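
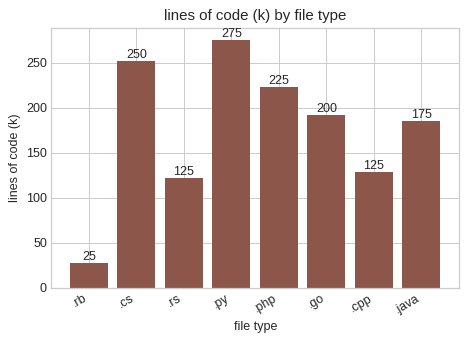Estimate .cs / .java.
≈ 1.43×

.cs ≈ 250, .java ≈ 175; 250/175 ≈ 1.43.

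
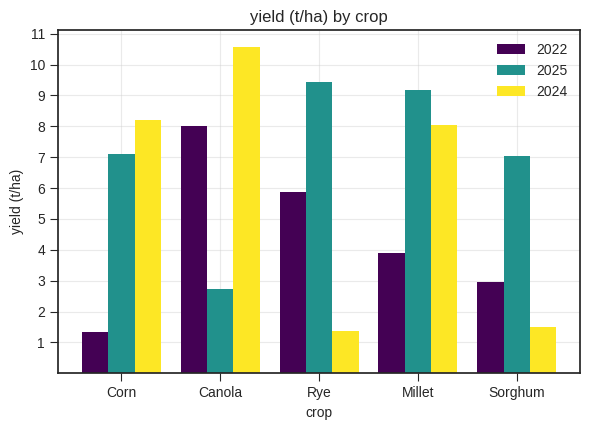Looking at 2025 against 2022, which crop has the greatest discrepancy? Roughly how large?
Corn, ≈ 6 t/ha

Corn: 2025 ≈ 7, 2022 ≈ 1 → gap ≈ 6. Next-largest (Canola) is only ≈ 5.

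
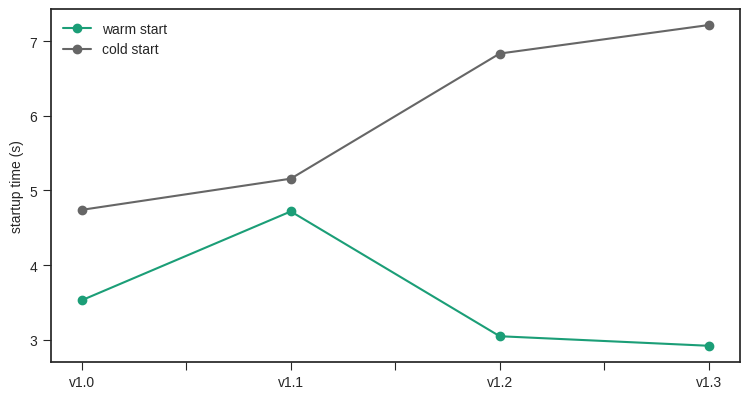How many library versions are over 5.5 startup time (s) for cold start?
2

Above 5.5: v1.2, v1.3.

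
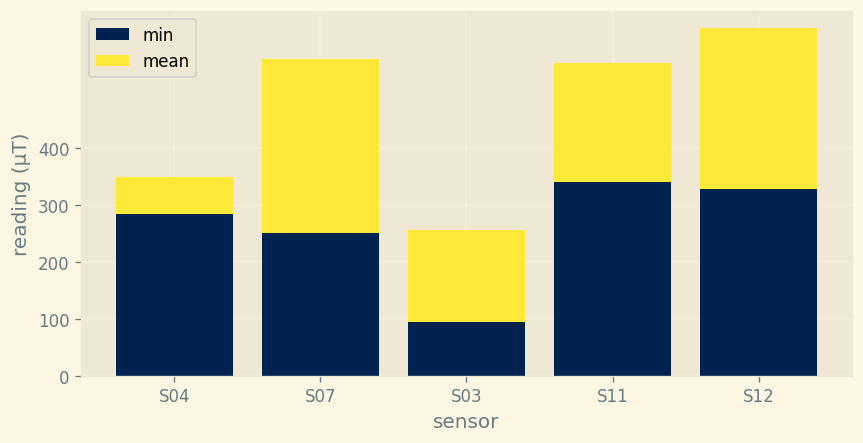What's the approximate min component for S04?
≈ 300

min top ≈ 300, bottom ≈ 0; segment ≈ 300.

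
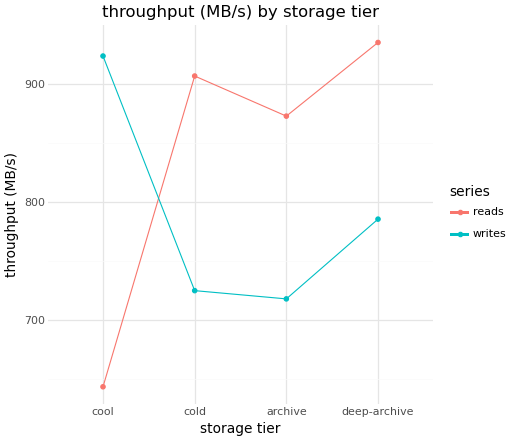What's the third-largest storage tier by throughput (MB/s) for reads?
Top 4 for reads: deep-archive ≈ 925, cold ≈ 900, archive ≈ 875, cool ≈ 650.

archive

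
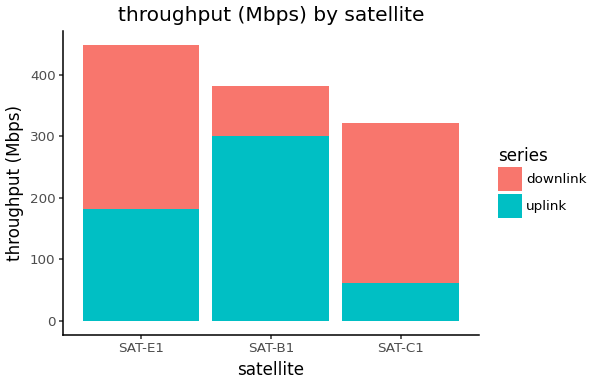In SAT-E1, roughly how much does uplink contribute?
≈ 200

uplink top ≈ 200, bottom ≈ 0; segment ≈ 200.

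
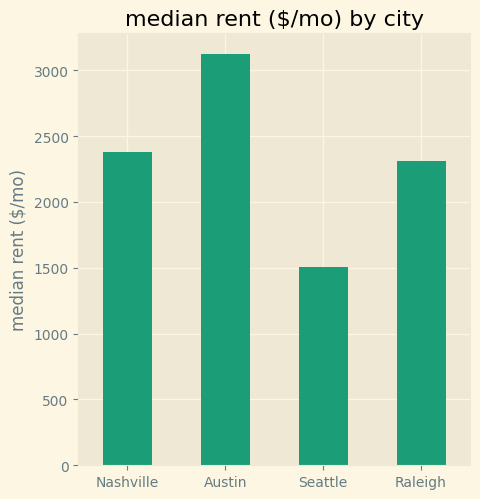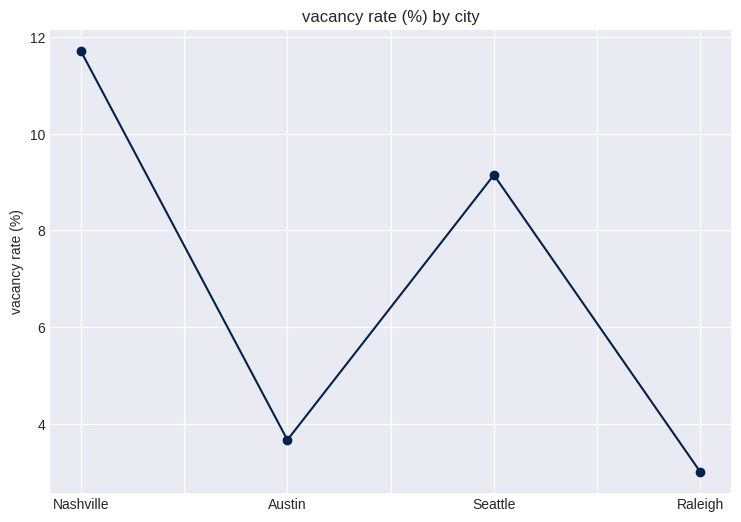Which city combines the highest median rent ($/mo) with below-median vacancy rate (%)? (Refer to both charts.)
Chart 2 median vacancy rate (%) ≈ 6; below-median cities: Austin, Raleigh. Among those, Austin has the highest median rent ($/mo) (≈ 3000).

Austin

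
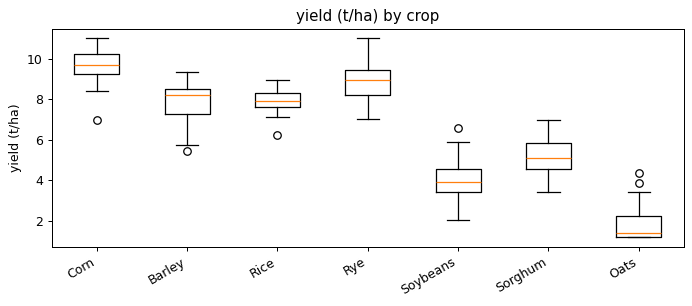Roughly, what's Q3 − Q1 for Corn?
Q3 ≈ 10, Q1 ≈ 9; IQR ≈ 1.

≈ 1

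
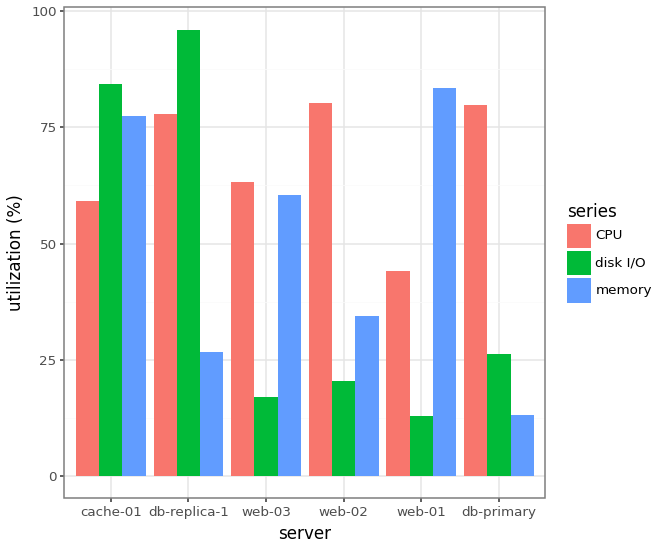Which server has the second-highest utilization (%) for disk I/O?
Top 3 for disk I/O: db-replica-1 ≈ 100, cache-01 ≈ 80, db-primary ≈ 30.

cache-01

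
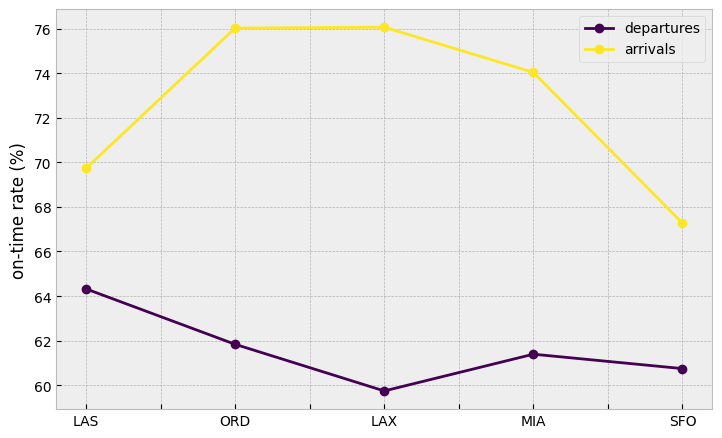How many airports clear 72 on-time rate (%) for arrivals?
Above 72: ORD, LAX, MIA.

3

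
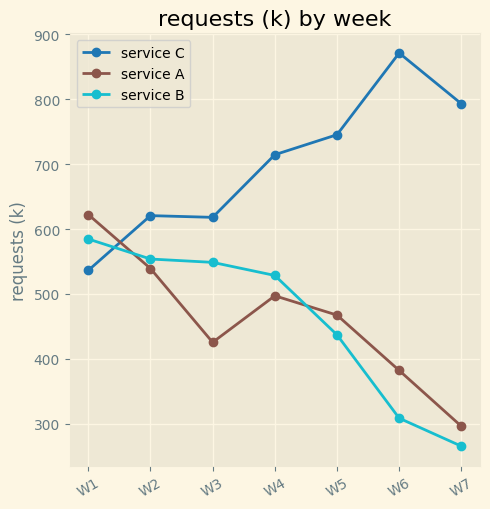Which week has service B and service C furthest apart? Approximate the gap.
W6: service B ≈ 300, service C ≈ 900 → gap ≈ 600. Next-largest (W7) is only ≈ 500.

W6, ≈ 600 k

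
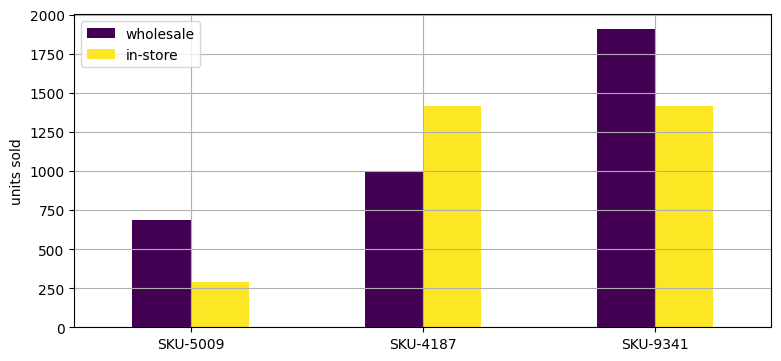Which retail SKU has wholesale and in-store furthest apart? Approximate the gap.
SKU-9341: wholesale ≈ 2000, in-store ≈ 1400 → gap ≈ 600. Next-largest (SKU-4187) is only ≈ 400.

SKU-9341, ≈ 600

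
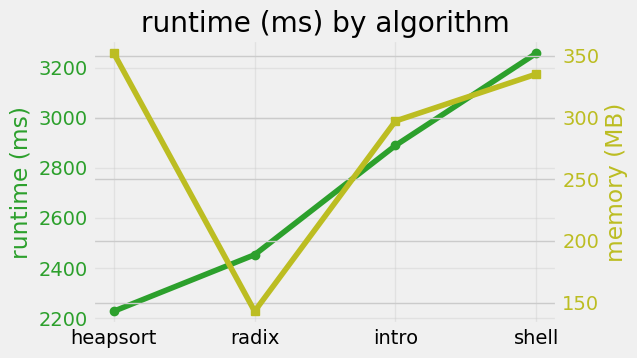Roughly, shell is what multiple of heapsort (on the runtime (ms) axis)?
≈ 1.5×

shell ≈ 3300, heapsort ≈ 2200; 3300/2200 ≈ 1.5.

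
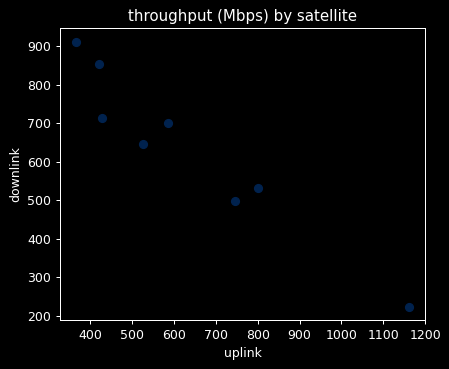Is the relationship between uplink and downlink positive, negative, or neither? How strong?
negative, strong

Points are negatively correlated; strong (|r| ≈ 1.0).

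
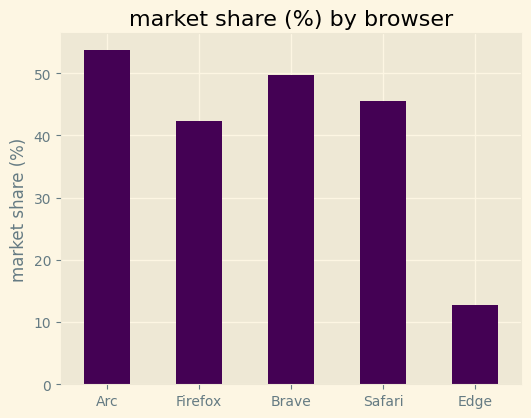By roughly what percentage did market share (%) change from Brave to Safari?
Brave ≈ 50, Safari ≈ 45; (45 − 50) / 50 ≈ -10%.

≈ -10%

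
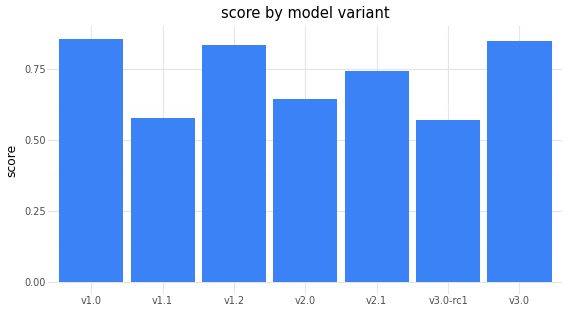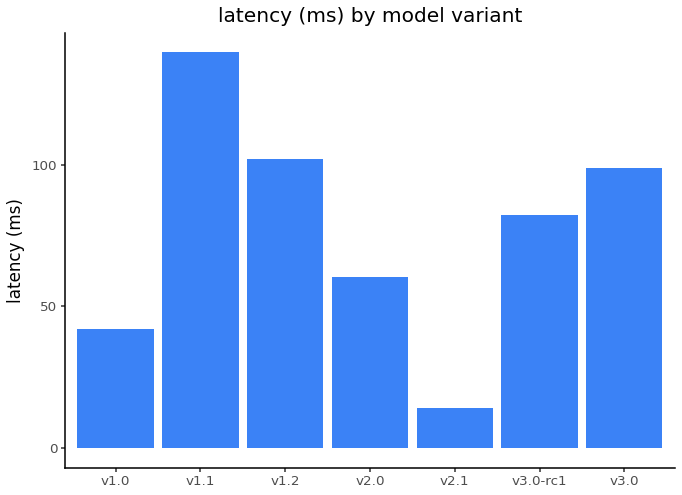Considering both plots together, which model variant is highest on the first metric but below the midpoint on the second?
v1.0

Chart 2 median latency (ms) ≈ 80; below-median model variants: v1.0, v2.0, v2.1. Among those, v1.0 has the highest score (≈ 0.9).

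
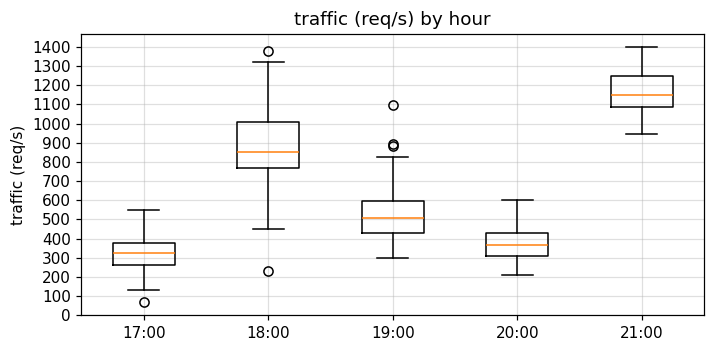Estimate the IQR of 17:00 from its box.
Q3 ≈ 400, Q1 ≈ 300; IQR ≈ 100.

≈ 100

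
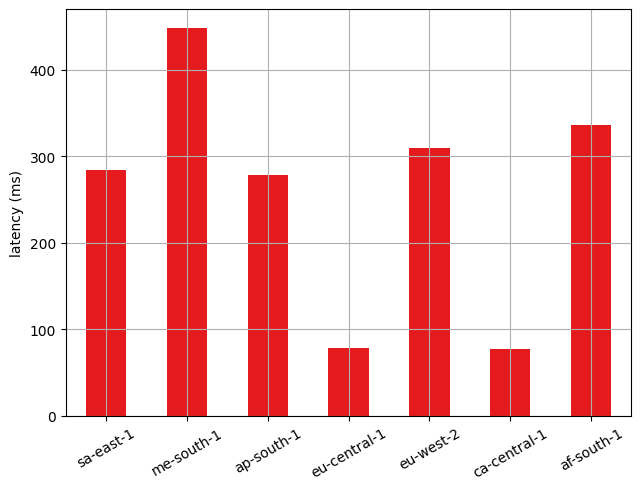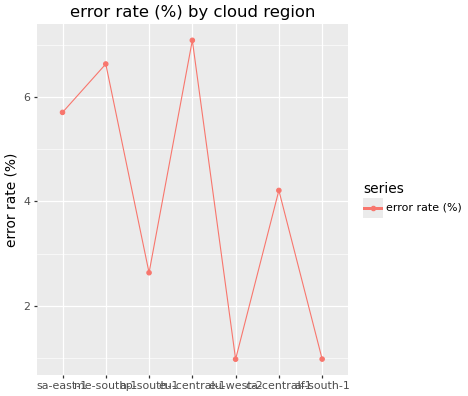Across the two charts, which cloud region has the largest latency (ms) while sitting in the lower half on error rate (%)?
Chart 2 median error rate (%) ≈ 4; below-median cloud regions: ap-south-1, eu-west-2, af-south-1. Among those, af-south-1 has the highest latency (ms) (≈ 350).

af-south-1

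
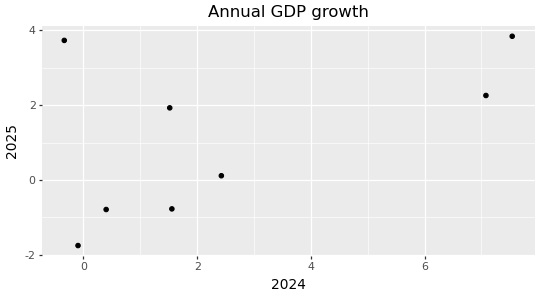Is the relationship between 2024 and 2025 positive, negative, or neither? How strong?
positive, moderate

Points are positively correlated; moderate (|r| ≈ 0.5).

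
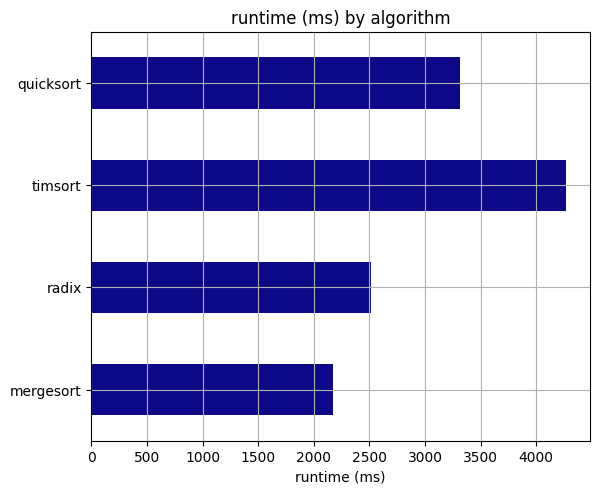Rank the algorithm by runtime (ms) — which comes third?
Top 4: timsort ≈ 4500, quicksort ≈ 3500, radix ≈ 2500, mergesort ≈ 2000.

radix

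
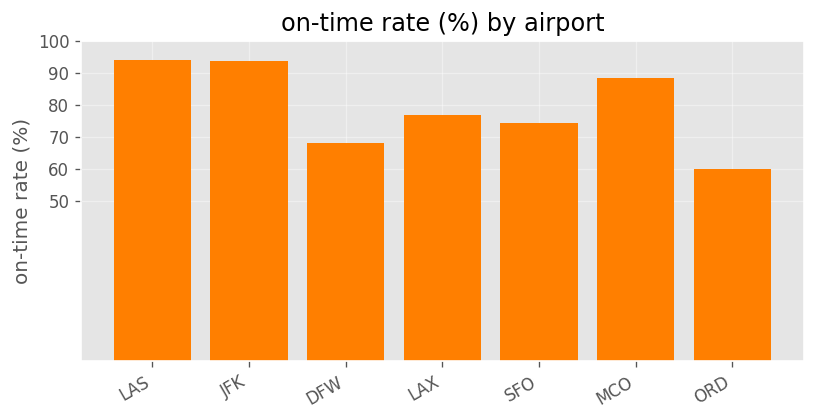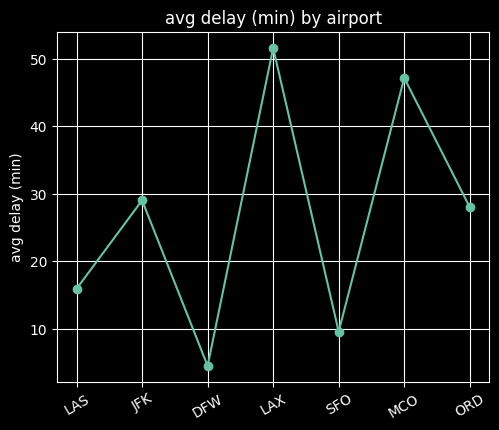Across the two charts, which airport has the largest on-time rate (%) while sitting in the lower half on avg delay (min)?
LAS

Chart 2 median avg delay (min) ≈ 30; below-median airports: LAS, DFW, SFO. Among those, LAS has the highest on-time rate (%) (≈ 90).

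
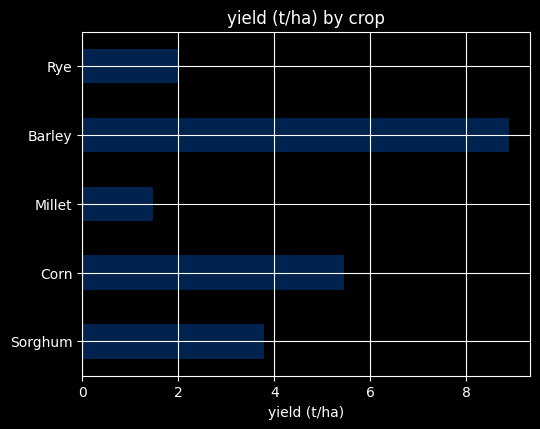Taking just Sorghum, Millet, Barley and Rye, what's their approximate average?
(4 + 1 + 9 + 2) / 4 ≈ 4.

≈ 4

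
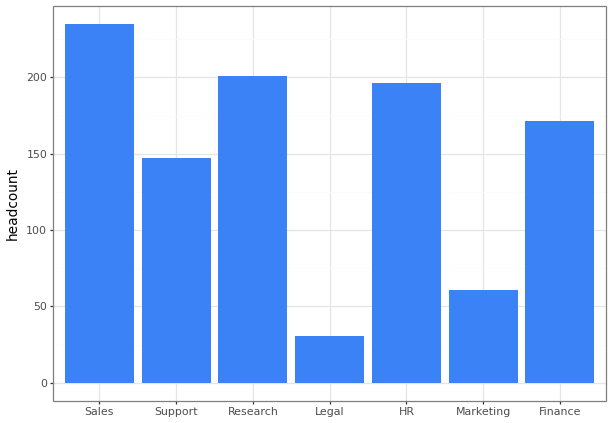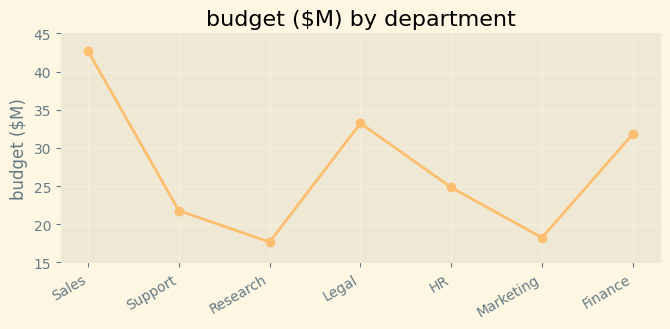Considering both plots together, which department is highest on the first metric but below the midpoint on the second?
Chart 2 median budget ($M) ≈ 25; below-median departments: Support, Research, Marketing. Among those, Research has the highest headcount (≈ 200).

Research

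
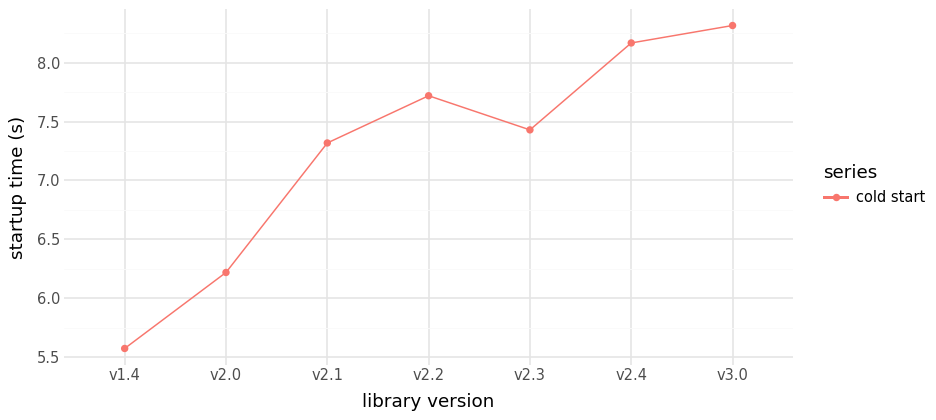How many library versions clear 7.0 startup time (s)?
5

Above 7.0: v2.1, v2.2, v2.3, v2.4, v3.0.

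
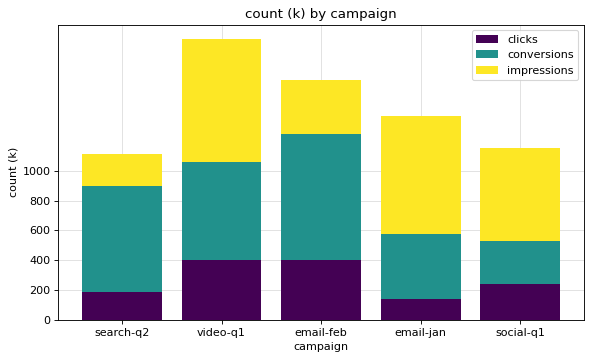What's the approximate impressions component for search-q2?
impressions top ≈ 1200, bottom ≈ 1000; segment ≈ 200.

≈ 200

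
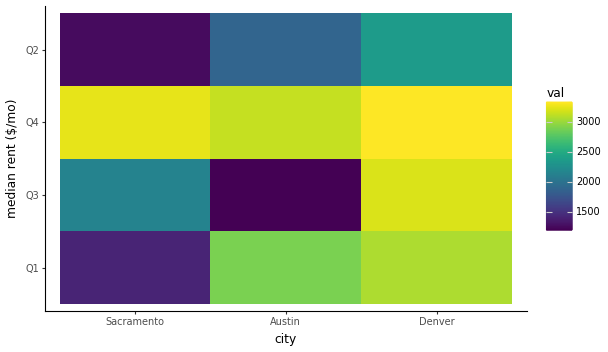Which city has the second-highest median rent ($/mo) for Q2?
Austin

Top 3 for Q2: Denver ≈ 2400, Austin ≈ 1800, Sacramento ≈ 1200.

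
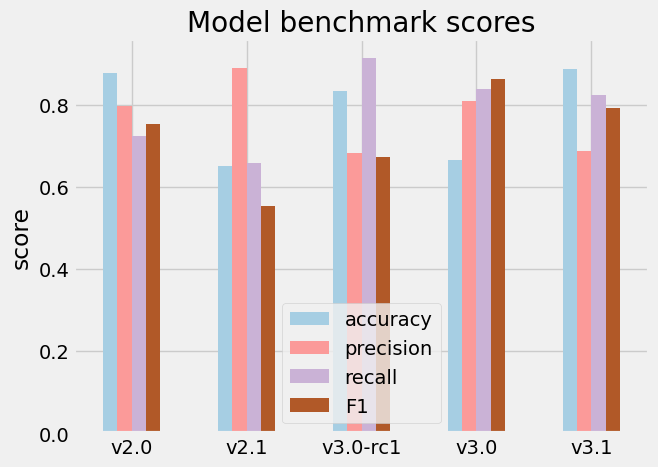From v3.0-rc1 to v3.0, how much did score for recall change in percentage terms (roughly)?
≈ -11.1%

v3.0-rc1 ≈ 0.9, v3.0 ≈ 0.8; (0.8 − 0.9) / 0.9 ≈ -11.1%.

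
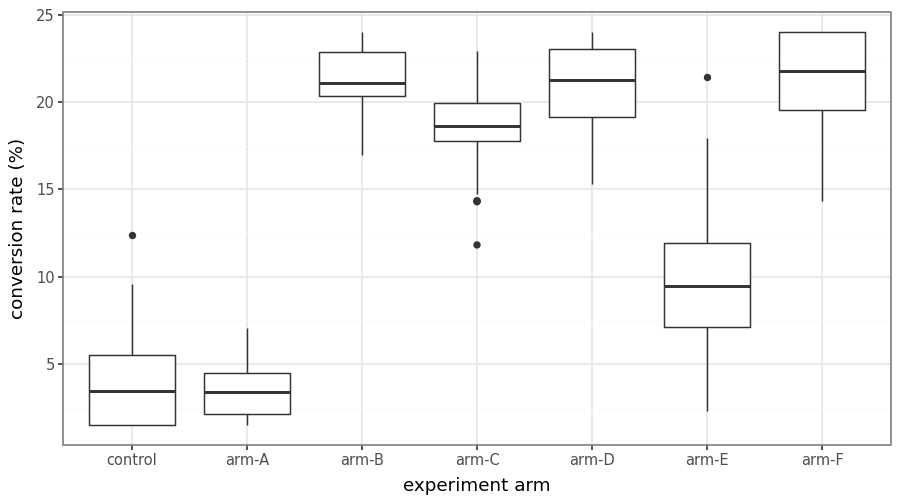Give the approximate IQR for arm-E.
Q3 ≈ 12, Q1 ≈ 8; IQR ≈ 4.

≈ 4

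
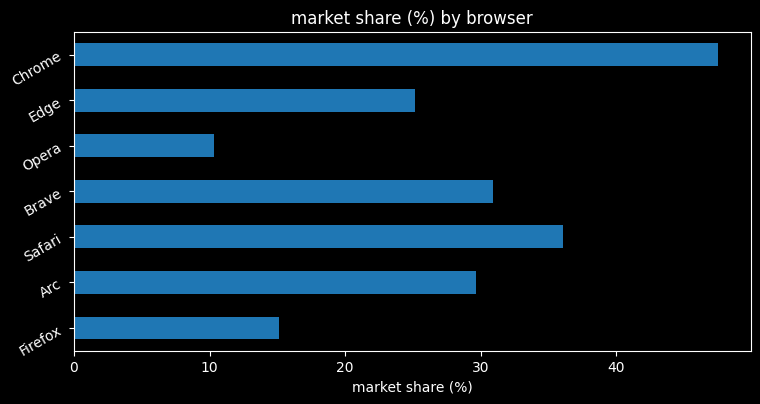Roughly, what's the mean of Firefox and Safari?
(15 + 35) / 2 ≈ 25.

≈ 25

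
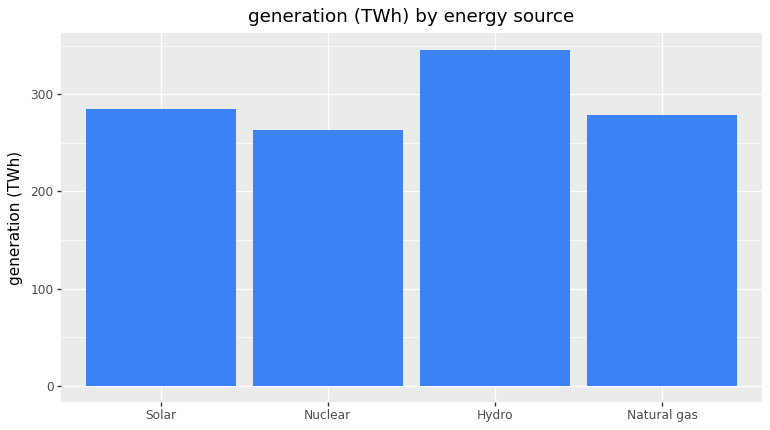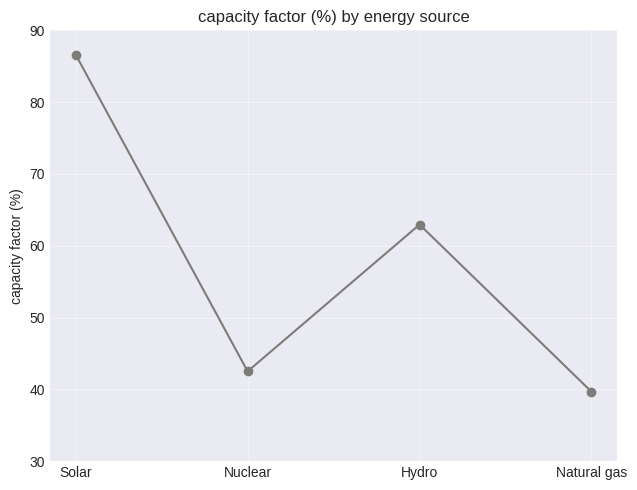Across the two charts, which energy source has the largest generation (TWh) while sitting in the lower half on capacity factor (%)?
Chart 2 median capacity factor (%) ≈ 50; below-median energy sources: Nuclear, Natural gas. Among those, Natural gas has the highest generation (TWh) (≈ 300).

Natural gas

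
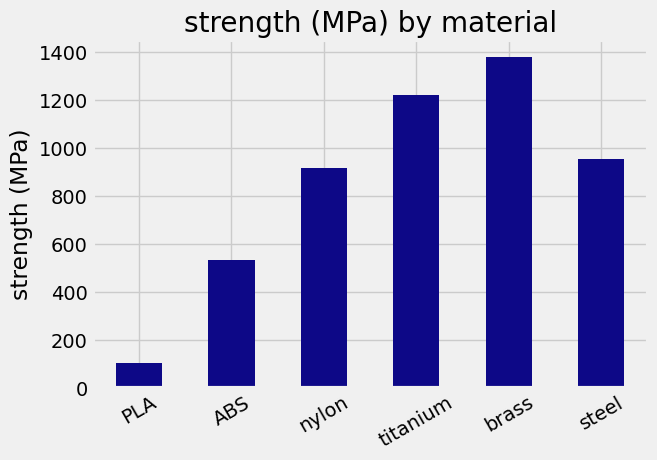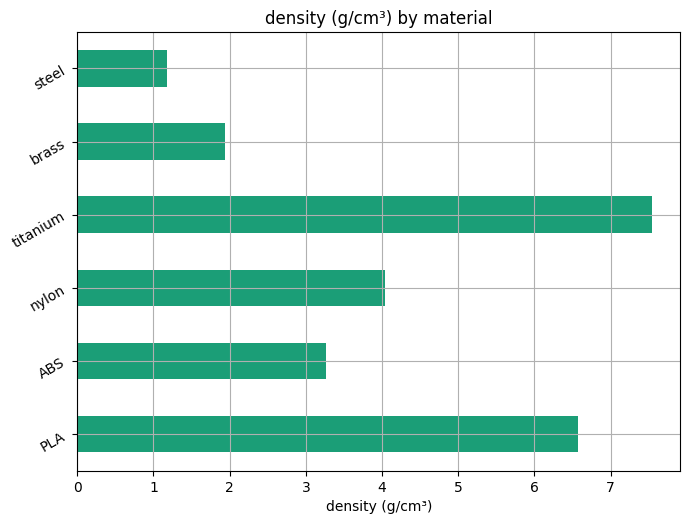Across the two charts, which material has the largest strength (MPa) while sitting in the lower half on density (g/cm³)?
brass

Chart 2 median density (g/cm³) ≈ 4; below-median materials: ABS, brass, steel. Among those, brass has the highest strength (MPa) (≈ 1400).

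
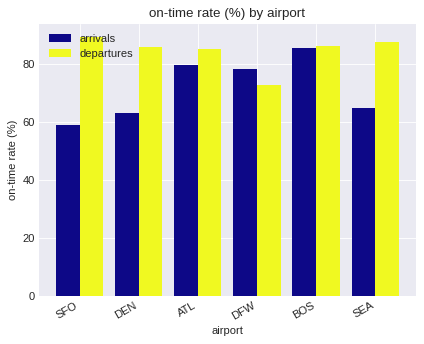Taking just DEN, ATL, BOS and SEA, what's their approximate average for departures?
≈ 90

(90 + 90 + 90 + 90) / 4 ≈ 90.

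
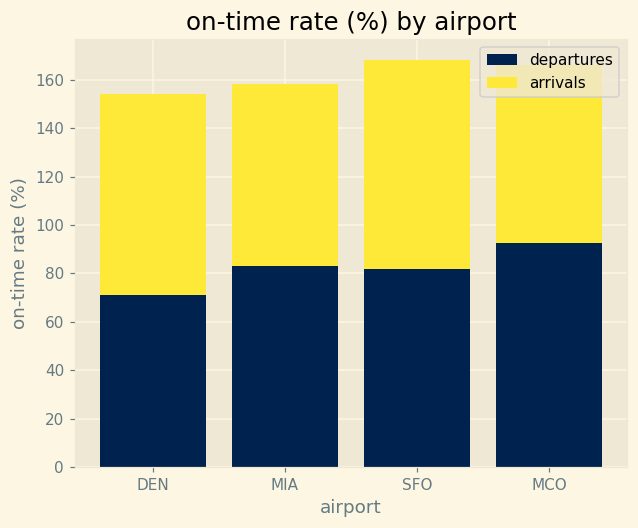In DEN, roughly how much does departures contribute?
departures top ≈ 80, bottom ≈ 0; segment ≈ 80.

≈ 80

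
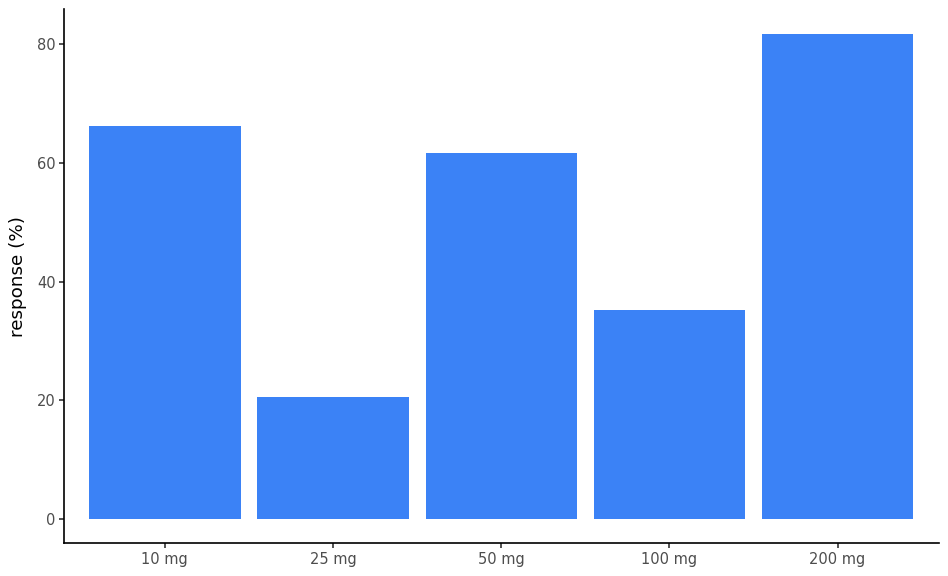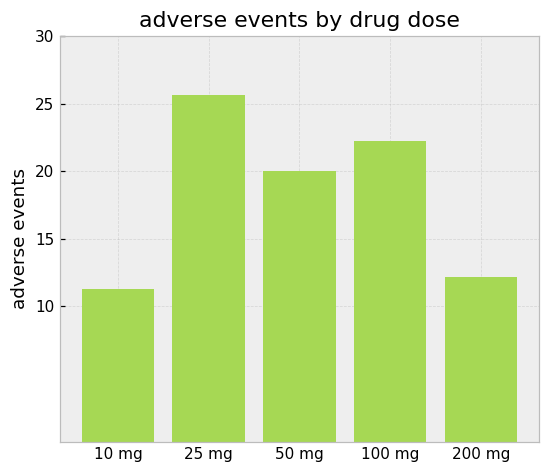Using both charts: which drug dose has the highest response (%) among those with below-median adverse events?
200 mg

Chart 2 median adverse events ≈ 20; below-median drug doses: 10 mg, 200 mg. Among those, 200 mg has the highest response (%) (≈ 80).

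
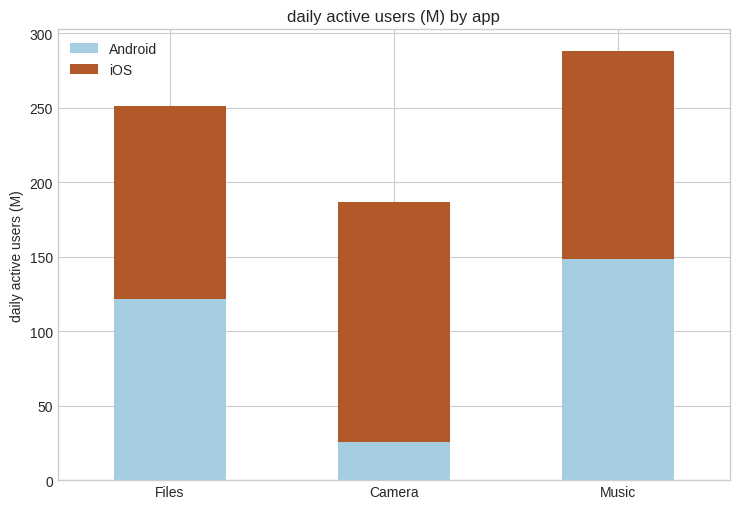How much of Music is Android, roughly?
Android top ≈ 150, bottom ≈ 0; segment ≈ 150.

≈ 150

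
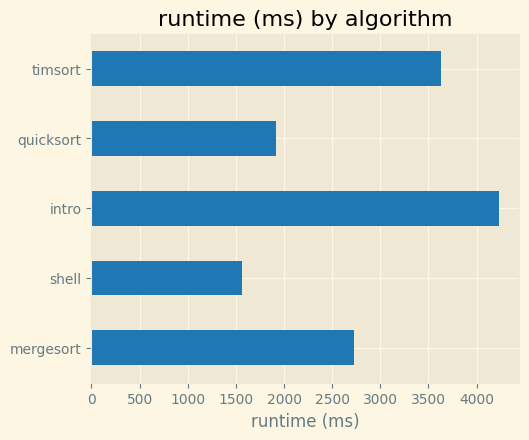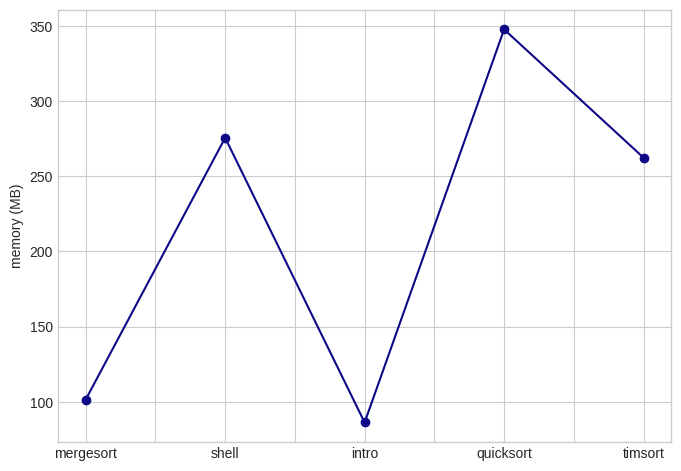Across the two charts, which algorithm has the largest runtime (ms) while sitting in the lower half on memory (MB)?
intro

Chart 2 median memory (MB) ≈ 250; below-median algorithms: mergesort, intro. Among those, intro has the highest runtime (ms) (≈ 4000).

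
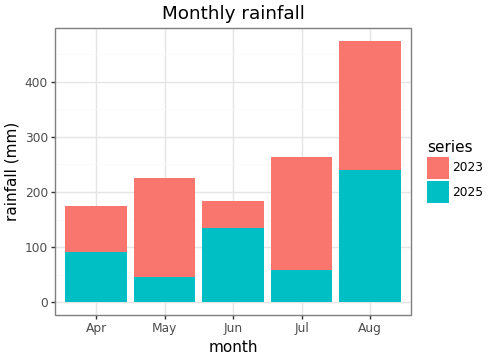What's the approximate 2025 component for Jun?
2025 top ≈ 150, bottom ≈ 0; segment ≈ 150.

≈ 150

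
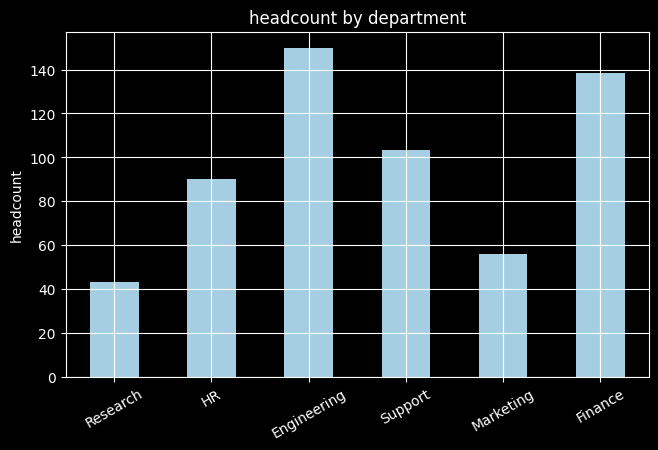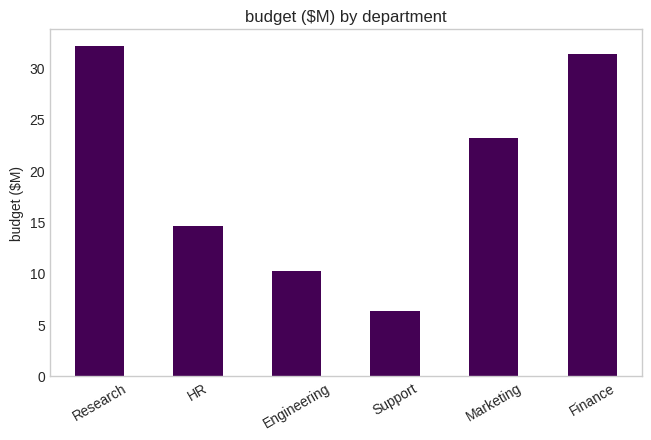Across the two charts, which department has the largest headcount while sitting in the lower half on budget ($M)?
Engineering

Chart 2 median budget ($M) ≈ 20; below-median departments: HR, Engineering, Support. Among those, Engineering has the highest headcount (≈ 140).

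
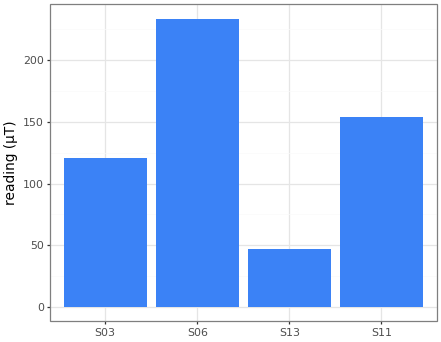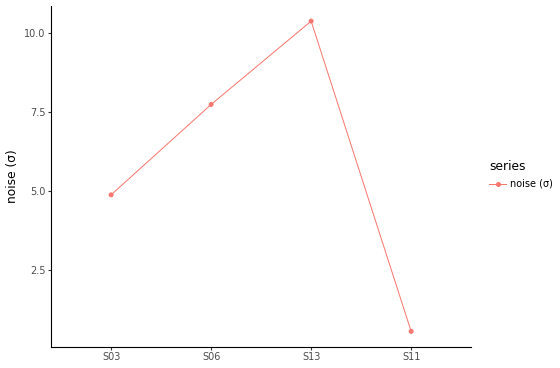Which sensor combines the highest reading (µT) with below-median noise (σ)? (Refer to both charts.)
Chart 2 median noise (σ) ≈ 6; below-median sensors: S03, S11. Among those, S11 has the highest reading (µT) (≈ 150).

S11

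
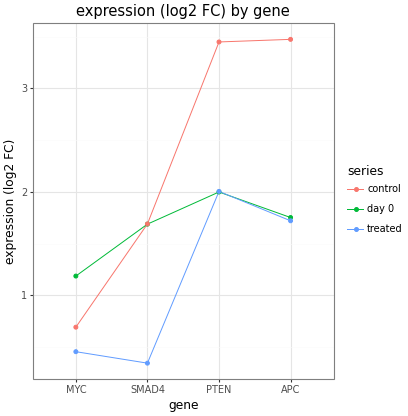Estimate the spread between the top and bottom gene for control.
Max APC ≈ 3.5, min MYC ≈ 0.5; range ≈ 3.0.

≈ 3.0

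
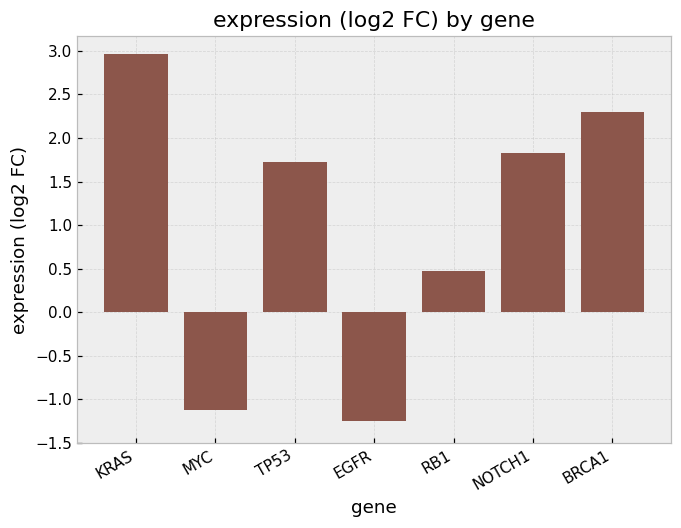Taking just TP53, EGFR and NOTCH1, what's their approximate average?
≈ 0.83

(1.5 + -1.0 + 2.0) / 3 ≈ 0.83.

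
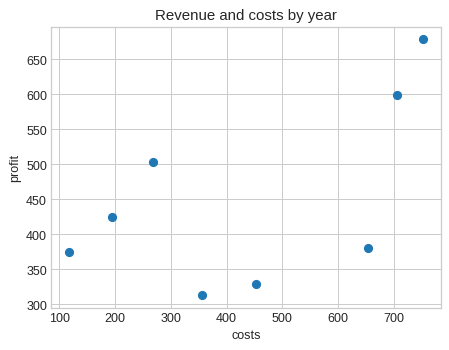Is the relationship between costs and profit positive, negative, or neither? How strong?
positive, moderate

Points are positively correlated; moderate (|r| ≈ 0.6).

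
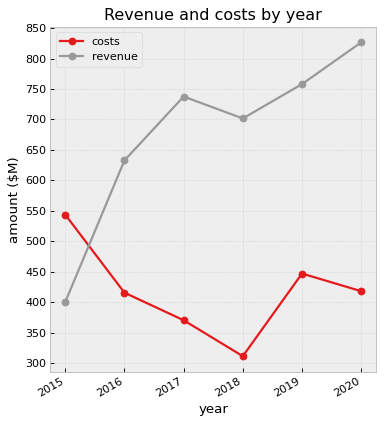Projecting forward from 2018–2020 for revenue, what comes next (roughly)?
≈ 925

Last three: 700, 750, 850 → slope ≈ 75/step → next ≈ 925.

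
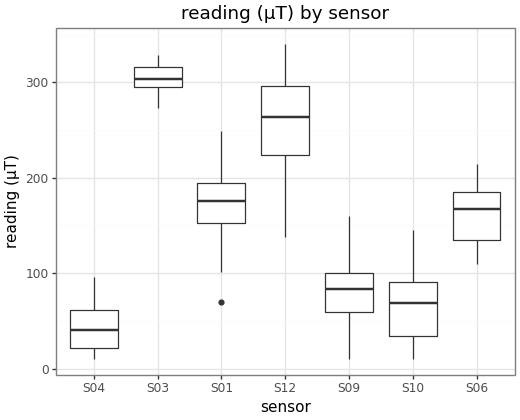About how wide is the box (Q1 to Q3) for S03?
≈ 25

Q3 ≈ 325, Q1 ≈ 300; IQR ≈ 25.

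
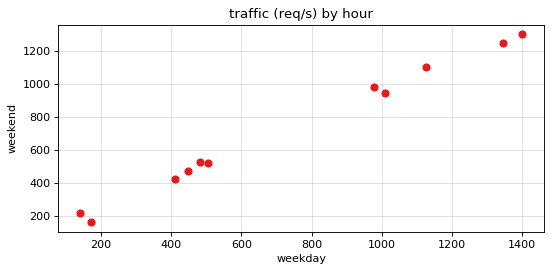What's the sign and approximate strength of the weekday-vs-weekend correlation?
Points are positively correlated; strong (|r| ≈ 1.0).

positive, strong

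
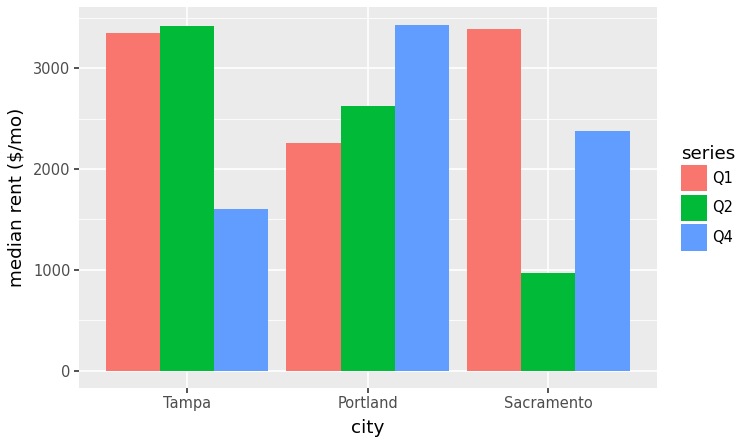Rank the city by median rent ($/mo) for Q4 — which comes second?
Sacramento

Top 3 for Q4: Portland ≈ 3500, Sacramento ≈ 2500, Tampa ≈ 1500.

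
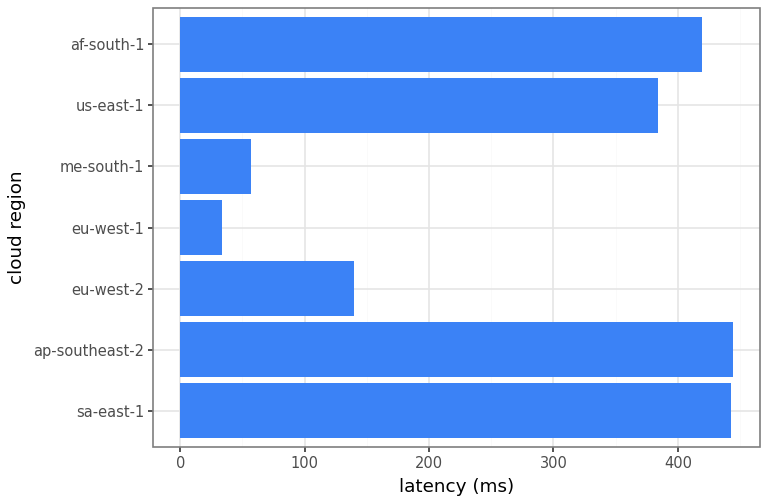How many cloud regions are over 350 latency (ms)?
4

Above 350: sa-east-1, ap-southeast-2, us-east-1, af-south-1.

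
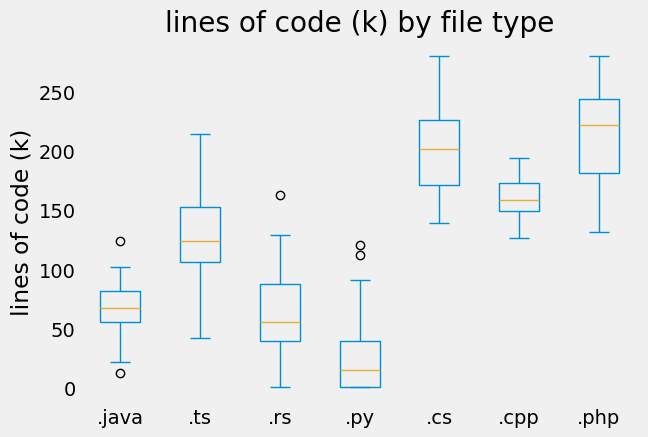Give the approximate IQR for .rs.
≈ 40

Q3 ≈ 80, Q1 ≈ 40; IQR ≈ 40.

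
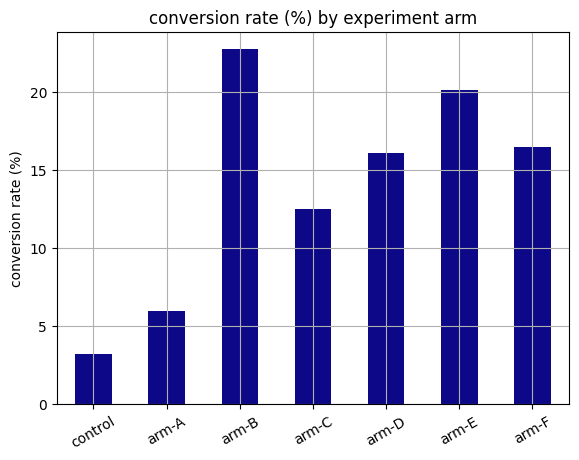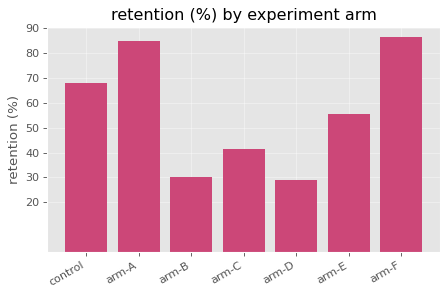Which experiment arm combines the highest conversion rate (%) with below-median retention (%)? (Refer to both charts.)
arm-B

Chart 2 median retention (%) ≈ 60; below-median experiment arms: arm-B, arm-C, arm-D. Among those, arm-B has the highest conversion rate (%) (≈ 25).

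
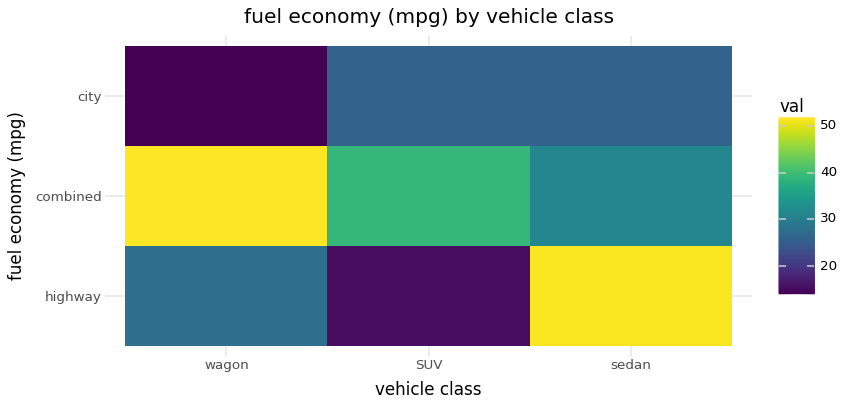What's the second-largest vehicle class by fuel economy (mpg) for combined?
SUV

Top 3 for combined: wagon ≈ 50, SUV ≈ 40, sedan ≈ 30.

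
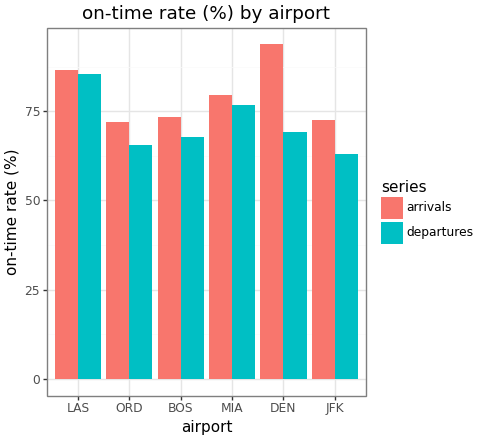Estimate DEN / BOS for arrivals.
DEN ≈ 90, BOS ≈ 70; 90/70 ≈ 1.29.

≈ 1.29×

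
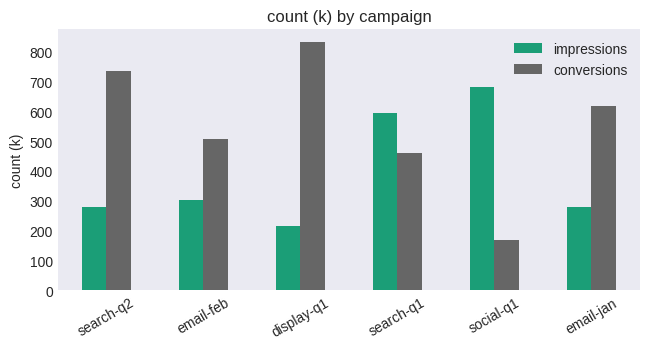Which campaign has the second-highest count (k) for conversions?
search-q2

Top 3 for conversions: display-q1 ≈ 800, search-q2 ≈ 700, email-jan ≈ 600.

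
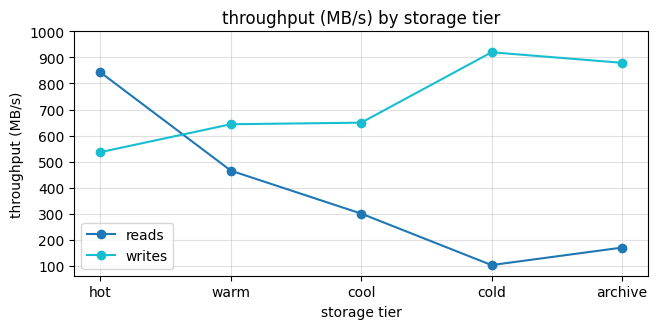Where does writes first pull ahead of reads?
warm

hot: writes ≈ 500 vs reads ≈ 800 (not yet); warm: writes ≈ 600 vs reads ≈ 500 (first crossover).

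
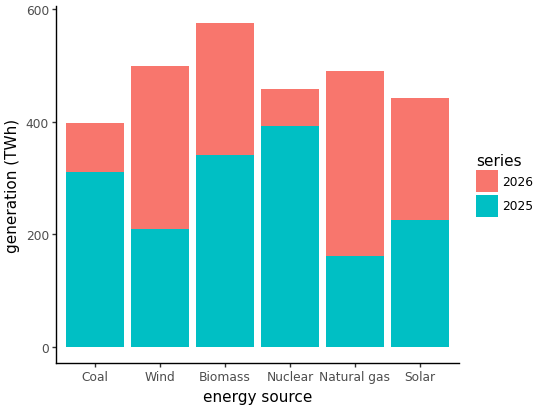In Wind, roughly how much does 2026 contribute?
≈ 300

2026 top ≈ 500, bottom ≈ 200; segment ≈ 300.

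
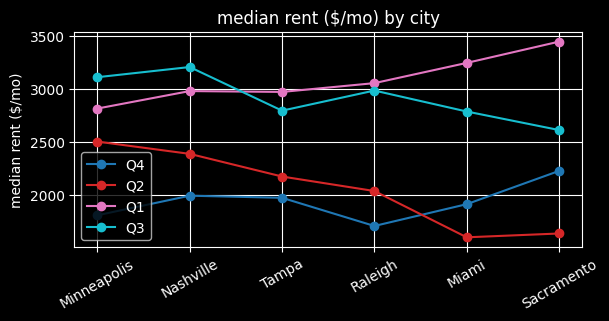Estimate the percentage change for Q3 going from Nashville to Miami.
≈ -12.5%

Nashville ≈ 3200, Miami ≈ 2800; (2800 − 3200) / 3200 ≈ -12.5%.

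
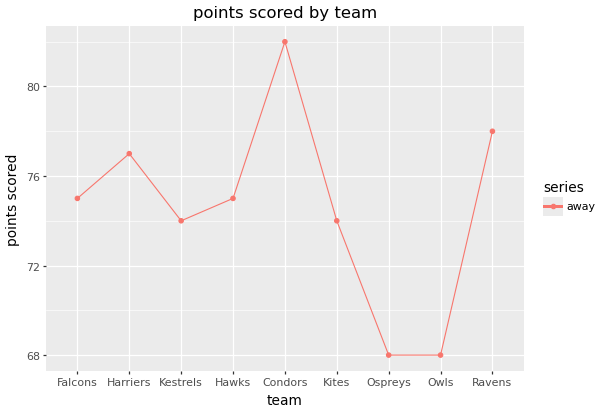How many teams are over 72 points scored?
7

Above 72: Falcons, Harriers, Kestrels, Hawks, Condors, Kites, Ravens.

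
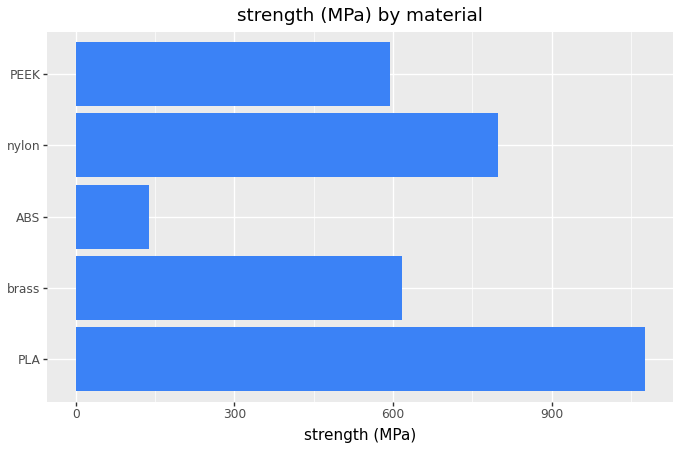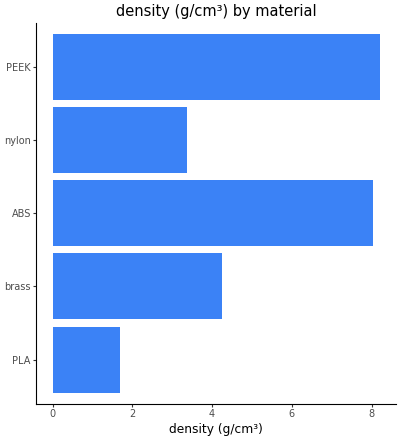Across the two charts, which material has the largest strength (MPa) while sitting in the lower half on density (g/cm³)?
PLA

Chart 2 median density (g/cm³) ≈ 4; below-median materials: PLA, nylon. Among those, PLA has the highest strength (MPa) (≈ 1100).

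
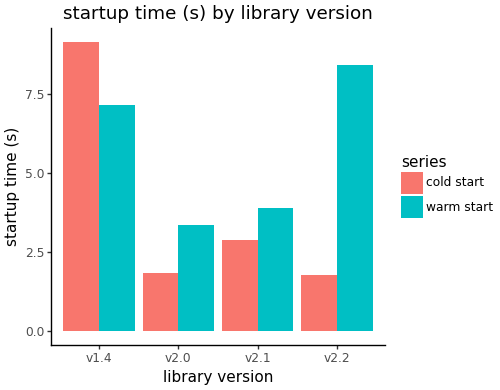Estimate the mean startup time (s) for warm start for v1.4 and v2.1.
≈ 6

(7 + 4) / 2 ≈ 6.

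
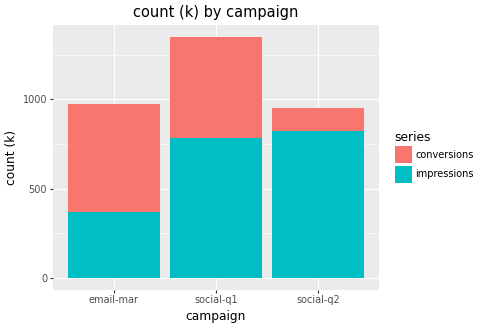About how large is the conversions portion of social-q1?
conversions top ≈ 1400, bottom ≈ 800; segment ≈ 600.

≈ 600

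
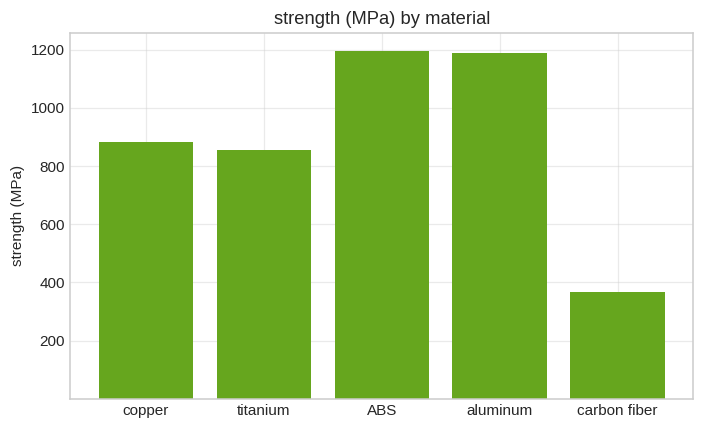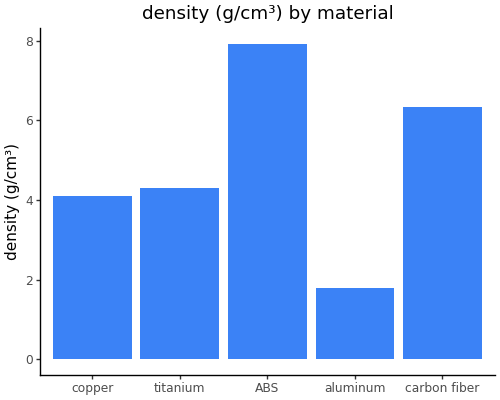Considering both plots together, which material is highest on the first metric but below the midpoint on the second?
Chart 2 median density (g/cm³) ≈ 4; below-median materials: copper, aluminum. Among those, aluminum has the highest strength (MPa) (≈ 1200).

aluminum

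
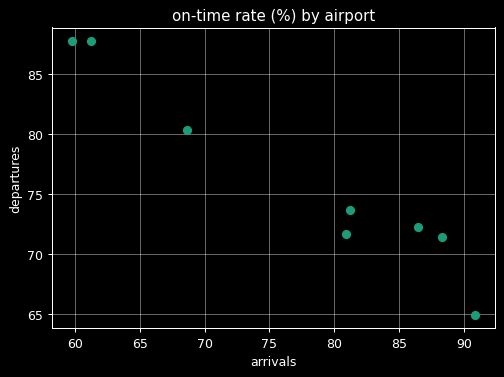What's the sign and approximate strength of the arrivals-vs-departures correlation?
Points are negatively correlated; strong (|r| ≈ 1.0).

negative, strong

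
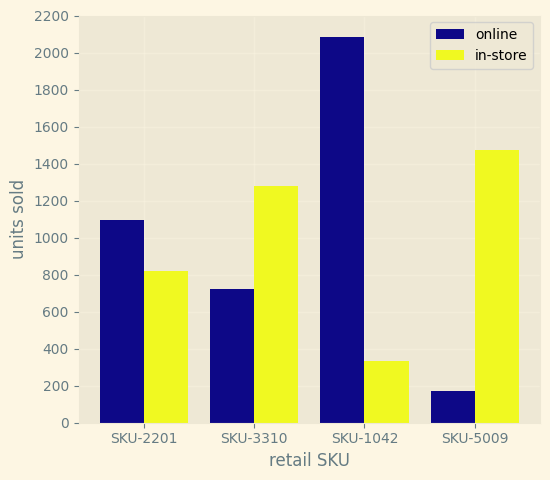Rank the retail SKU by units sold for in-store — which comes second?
SKU-3310

Top 3 for in-store: SKU-5009 ≈ 1400, SKU-3310 ≈ 1200, SKU-2201 ≈ 800.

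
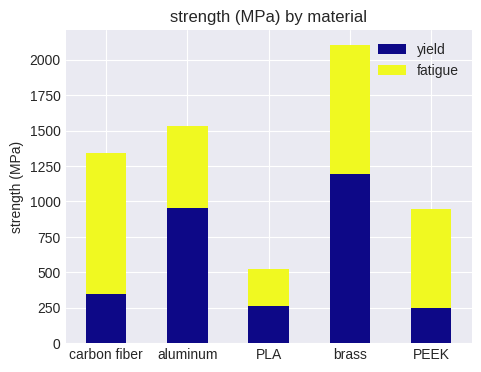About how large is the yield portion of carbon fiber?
≈ 400

yield top ≈ 400, bottom ≈ 0; segment ≈ 400.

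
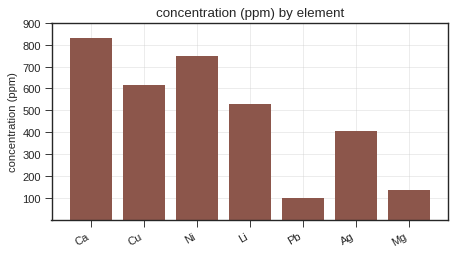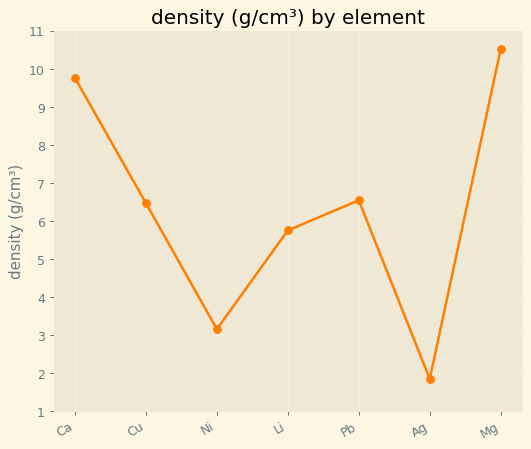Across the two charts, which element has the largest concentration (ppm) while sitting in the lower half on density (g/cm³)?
Chart 2 median density (g/cm³) ≈ 6; below-median elements: Ni, Li, Ag. Among those, Ni has the highest concentration (ppm) (≈ 700).

Ni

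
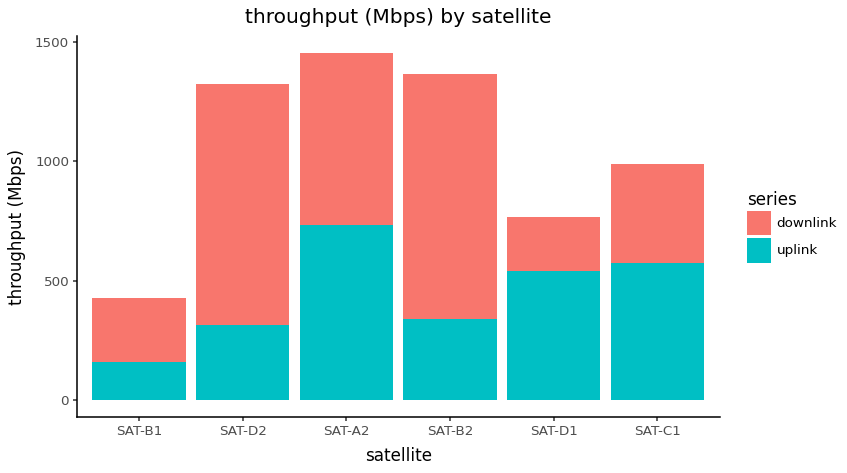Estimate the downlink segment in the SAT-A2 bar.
≈ 600

downlink top ≈ 1400, bottom ≈ 800; segment ≈ 600.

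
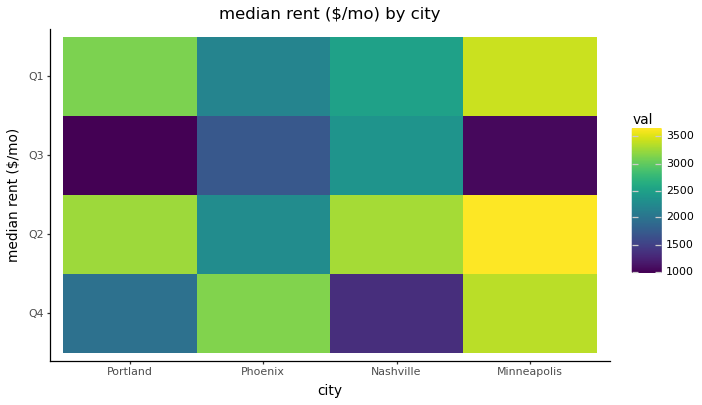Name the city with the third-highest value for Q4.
Top 4 for Q4: Minneapolis ≈ 3500, Phoenix ≈ 3000, Portland ≈ 2000, Nashville ≈ 1500.

Portland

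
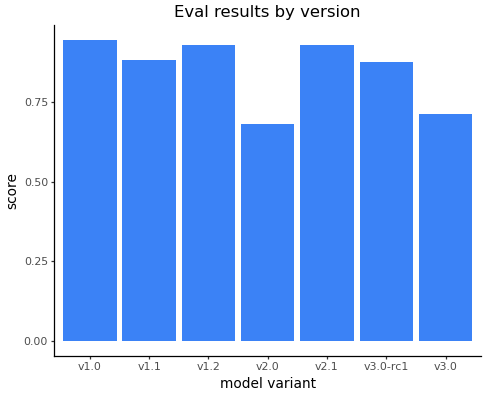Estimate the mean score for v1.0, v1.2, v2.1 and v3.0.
≈ 0.85

(0.9 + 0.9 + 0.9 + 0.7) / 4 ≈ 0.85.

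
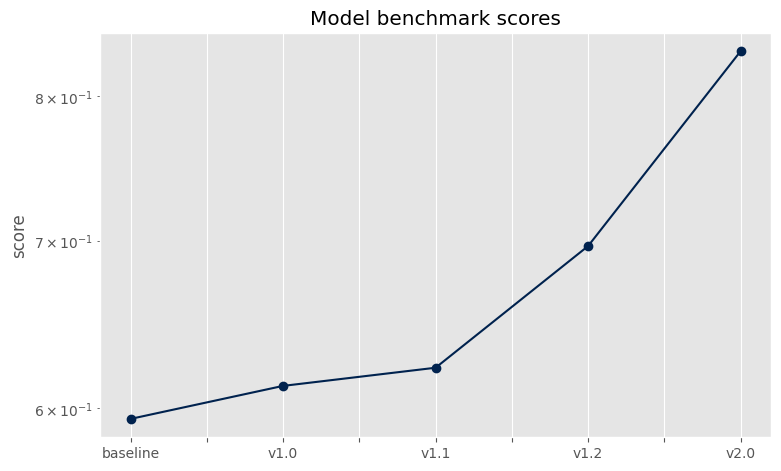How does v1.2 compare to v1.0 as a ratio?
≈ 1.13×

v1.2 ≈ 0.70, v1.0 ≈ 0.62; 0.70/0.62 ≈ 1.13.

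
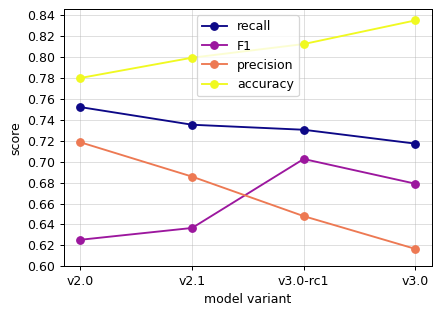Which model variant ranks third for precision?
Top 4 for precision: v2.0 ≈ 0.72, v2.1 ≈ 0.68, v3.0-rc1 ≈ 0.64, v3.0 ≈ 0.62.

v3.0-rc1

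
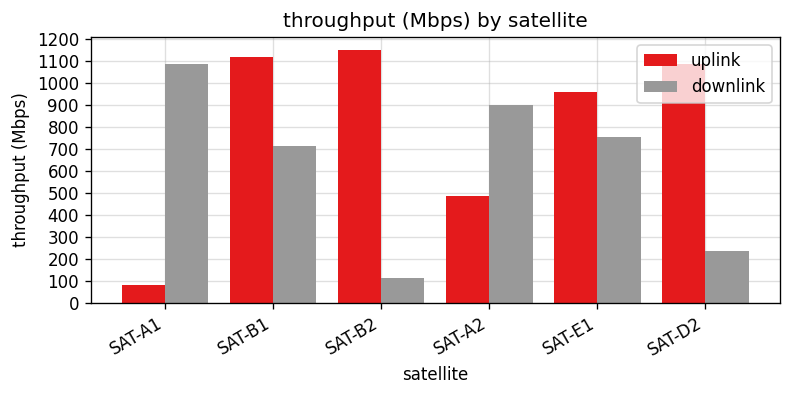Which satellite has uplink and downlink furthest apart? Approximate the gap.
SAT-B2, ≈ 1100 Mbps

SAT-B2: uplink ≈ 1200, downlink ≈ 100 → gap ≈ 1100. Next-largest (SAT-A1) is only ≈ 1000.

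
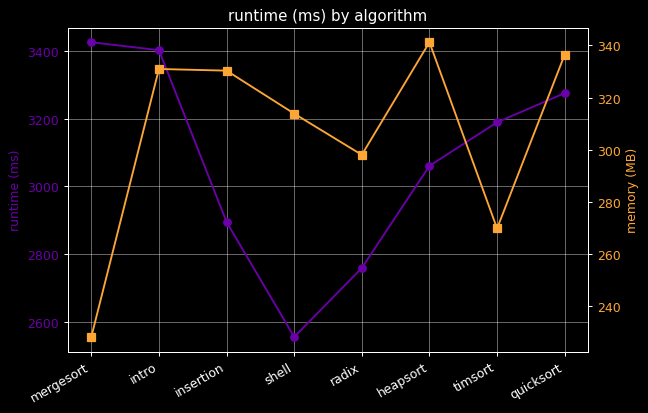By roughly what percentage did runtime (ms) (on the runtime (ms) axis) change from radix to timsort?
≈ +14.3%

radix ≈ 2800, timsort ≈ 3200; (3200 − 2800) / 2800 ≈ +14.3%.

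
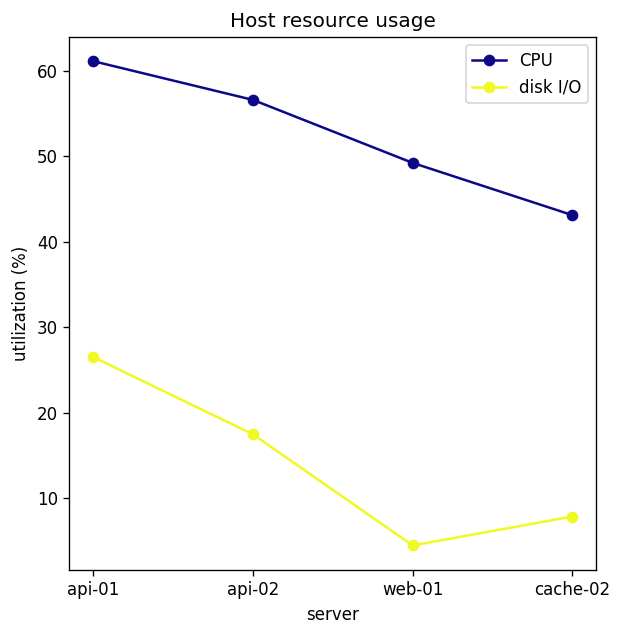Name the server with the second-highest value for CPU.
api-02

Top 3 for CPU: api-01 ≈ 60, api-02 ≈ 55, web-01 ≈ 50.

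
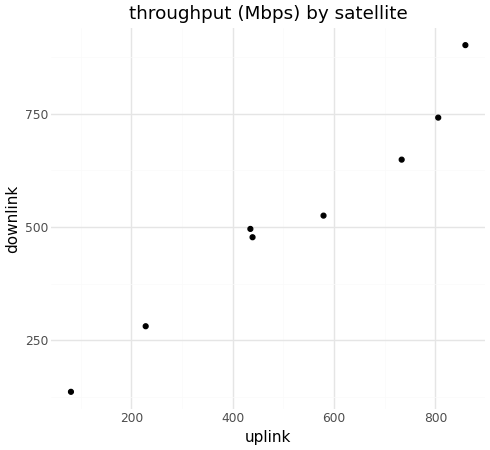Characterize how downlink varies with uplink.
Points are positively correlated; strong (|r| ≈ 1.0).

positive, strong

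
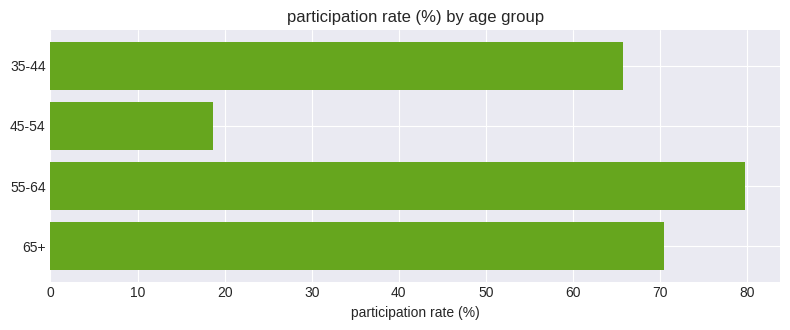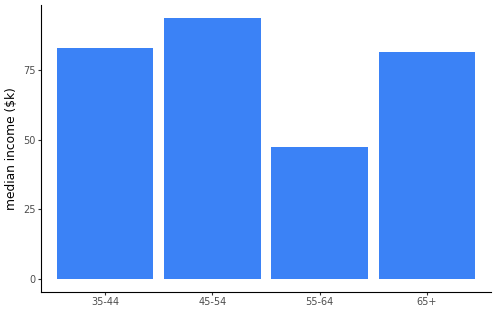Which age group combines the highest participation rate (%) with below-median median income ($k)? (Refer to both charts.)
Chart 2 median median income ($k) ≈ 80; below-median age groups: 55-64, 65+. Among those, 55-64 has the highest participation rate (%) (≈ 80).

55-64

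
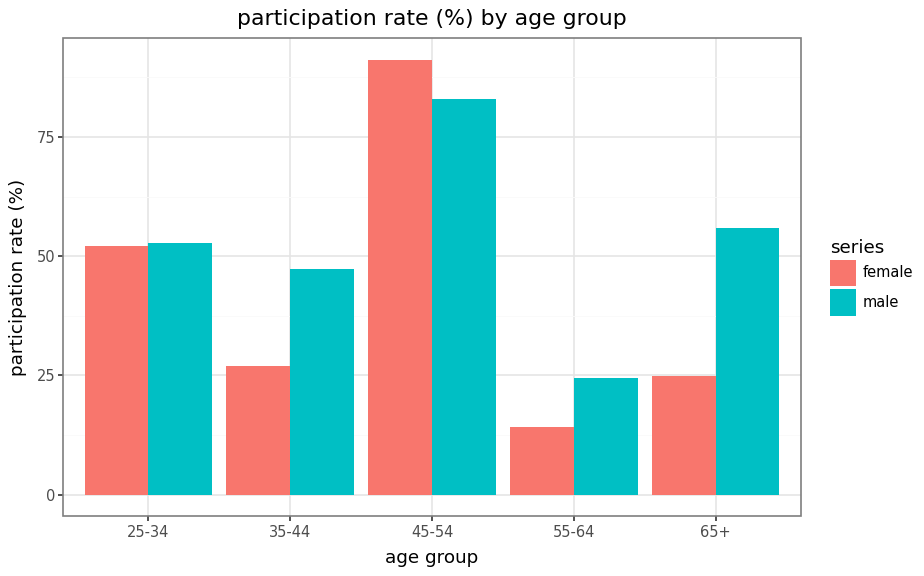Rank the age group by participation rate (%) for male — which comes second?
Top 3 for male: 45-54 ≈ 80, 65+ ≈ 60, 25-34 ≈ 50.

65+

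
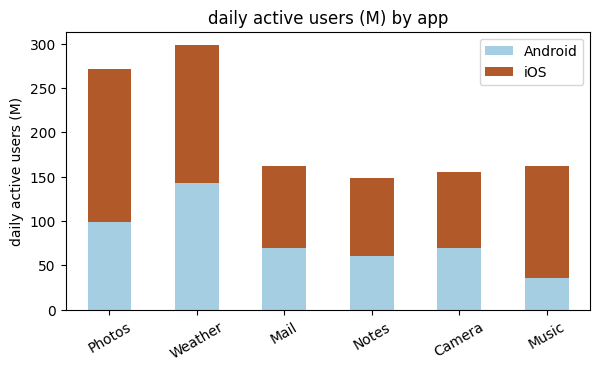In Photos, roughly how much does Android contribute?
≈ 100

Android top ≈ 100, bottom ≈ 0; segment ≈ 100.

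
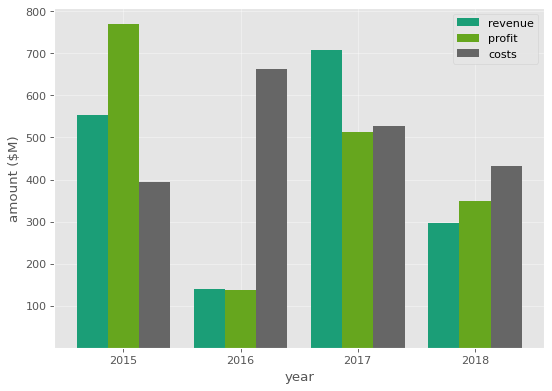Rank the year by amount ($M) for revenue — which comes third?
Top 4 for revenue: 2017 ≈ 700, 2015 ≈ 600, 2018 ≈ 300, 2016 ≈ 100.

2018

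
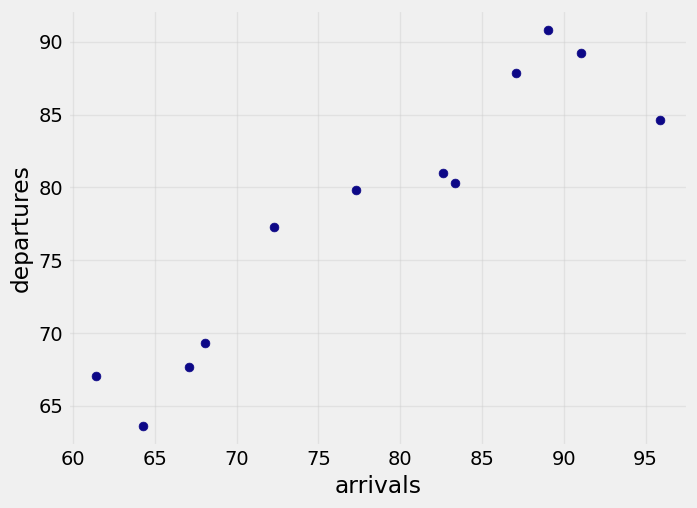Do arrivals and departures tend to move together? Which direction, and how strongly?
Points are positively correlated; strong (|r| ≈ 0.9).

positive, strong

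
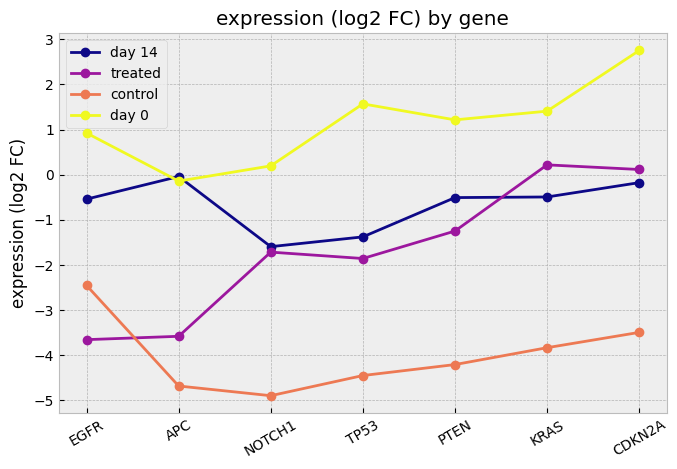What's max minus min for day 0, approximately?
≈ 3

Max CDKN2A ≈ 3, min APC ≈ 0; range ≈ 3.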